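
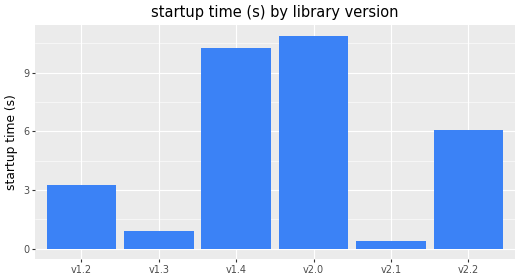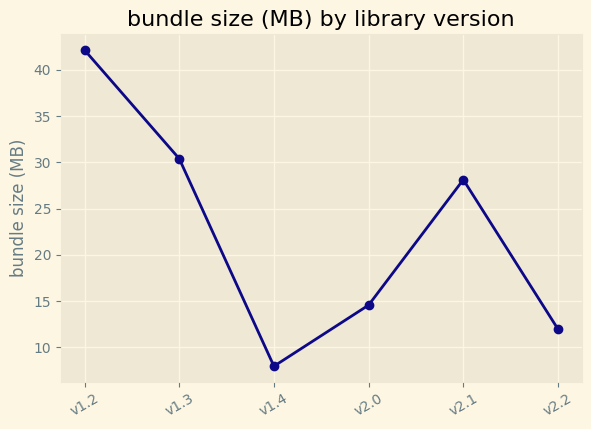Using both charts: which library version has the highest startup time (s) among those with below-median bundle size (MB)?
v2.0

Chart 2 median bundle size (MB) ≈ 20; below-median library versions: v1.4, v2.0, v2.2. Among those, v2.0 has the highest startup time (s) (≈ 11).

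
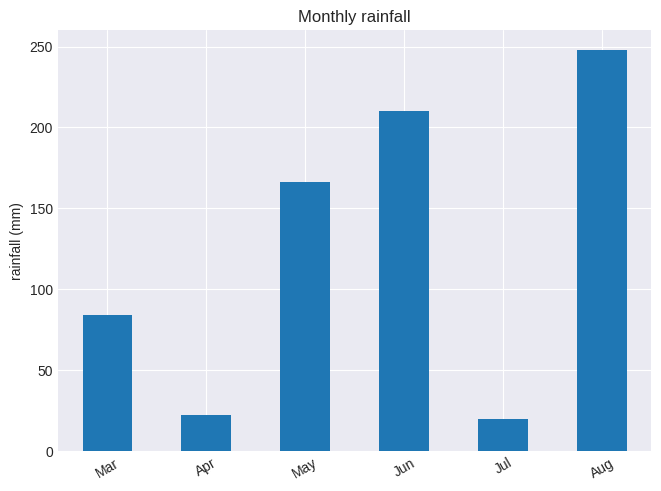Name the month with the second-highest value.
Jun

Top 3: Aug ≈ 250, Jun ≈ 200, May ≈ 175.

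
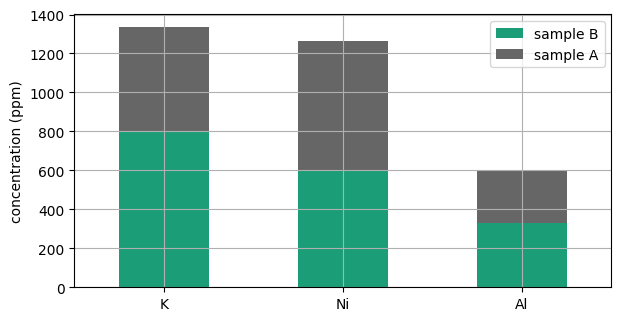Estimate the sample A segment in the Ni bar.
sample A top ≈ 1200, bottom ≈ 600; segment ≈ 600.

≈ 600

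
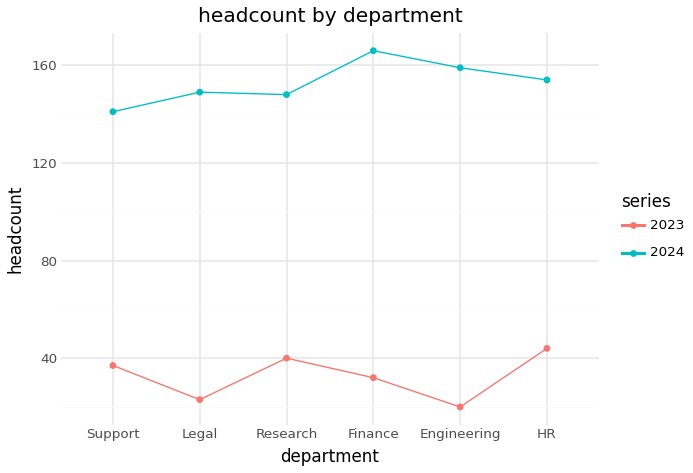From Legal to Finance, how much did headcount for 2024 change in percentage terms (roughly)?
Legal ≈ 140, Finance ≈ 160; (160 − 140) / 140 ≈ +14.3%.

≈ +14.3%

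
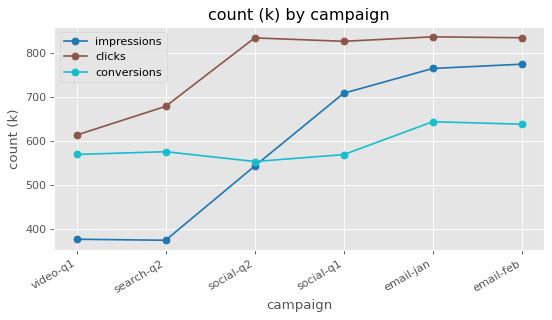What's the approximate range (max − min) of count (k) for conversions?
Max email-jan ≈ 650, min social-q2 ≈ 550; range ≈ 100.

≈ 100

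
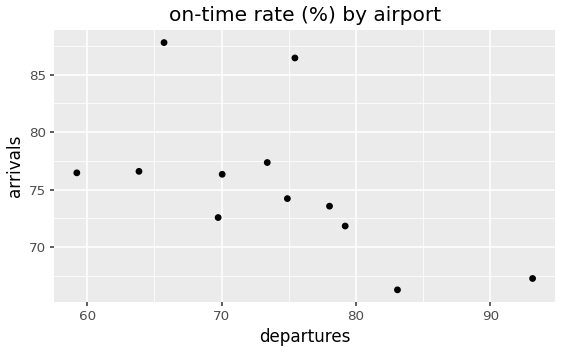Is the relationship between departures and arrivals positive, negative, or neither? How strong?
Points are negatively correlated; moderate (|r| ≈ 0.6).

negative, moderate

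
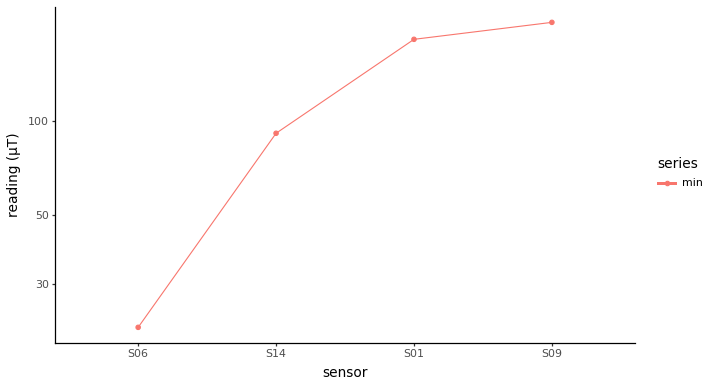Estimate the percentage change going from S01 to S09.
≈ +11.1%

S01 ≈ 180, S09 ≈ 200; (200 − 180) / 180 ≈ +11.1%.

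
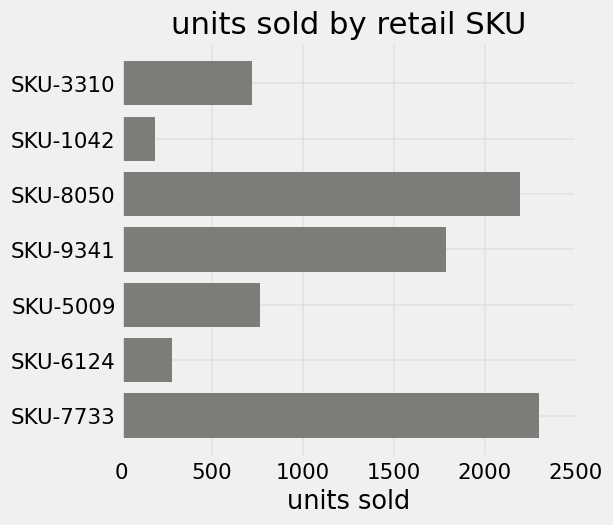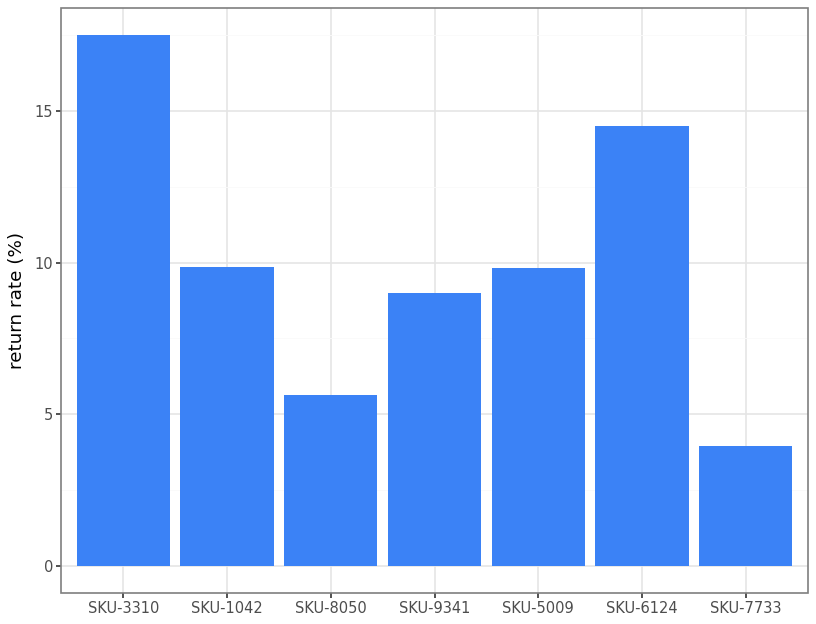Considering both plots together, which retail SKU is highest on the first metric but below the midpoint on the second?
Chart 2 median return rate (%) ≈ 10; below-median retail SKUs: SKU-8050, SKU-9341, SKU-7733. Among those, SKU-7733 has the highest units sold (≈ 2500).

SKU-7733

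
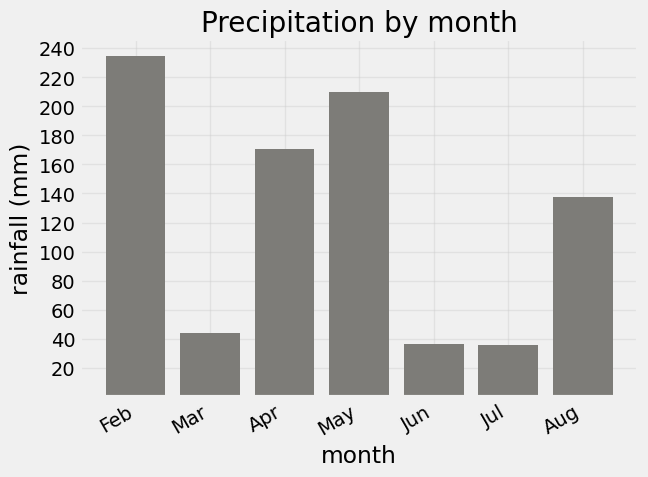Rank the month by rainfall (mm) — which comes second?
Top 3: Feb ≈ 240, May ≈ 200, Apr ≈ 180.

May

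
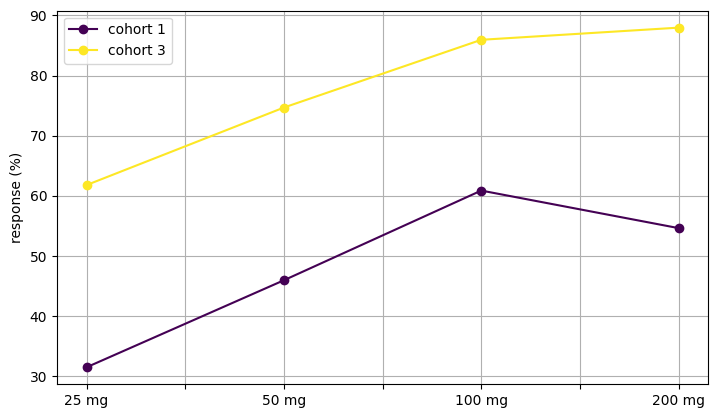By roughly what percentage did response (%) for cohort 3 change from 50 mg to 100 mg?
≈ +13.3%

50 mg ≈ 75, 100 mg ≈ 85; (85 − 75) / 75 ≈ +13.3%.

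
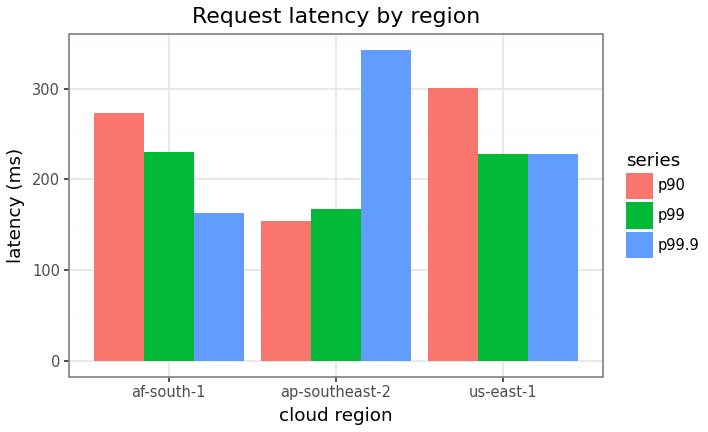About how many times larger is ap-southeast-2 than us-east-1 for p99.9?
≈ 1.4×

ap-southeast-2 ≈ 350, us-east-1 ≈ 250; 350/250 ≈ 1.4.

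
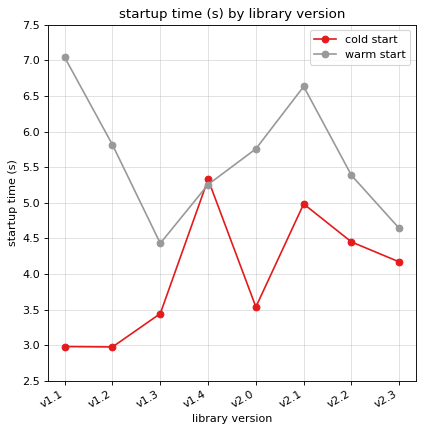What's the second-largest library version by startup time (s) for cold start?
Top 3 for cold start: v1.4 ≈ 5.5, v2.1 ≈ 5.0, v2.2 ≈ 4.5.

v2.1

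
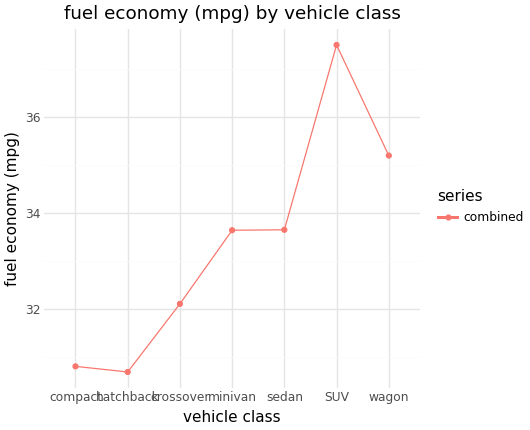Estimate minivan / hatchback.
minivan ≈ 34, hatchback ≈ 31; 34/31 ≈ 1.1.

≈ 1.1×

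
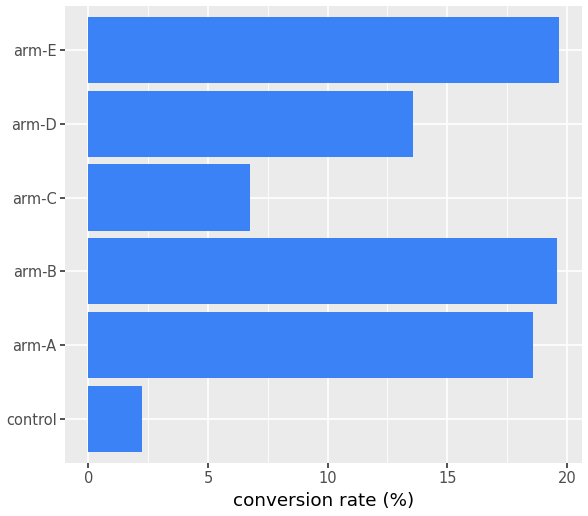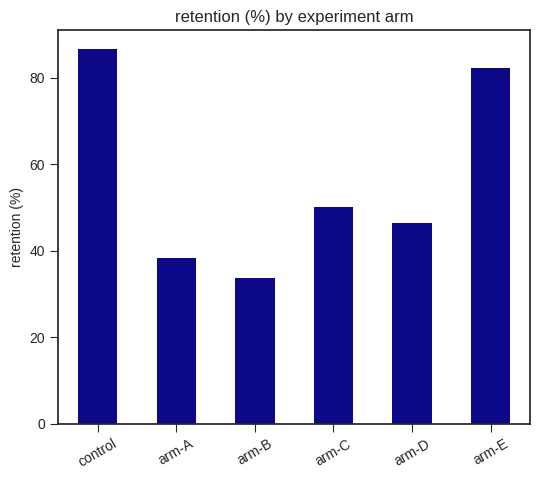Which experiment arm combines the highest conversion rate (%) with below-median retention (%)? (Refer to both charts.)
Chart 2 median retention (%) ≈ 50; below-median experiment arms: arm-A, arm-B, arm-D. Among those, arm-B has the highest conversion rate (%) (≈ 20).

arm-B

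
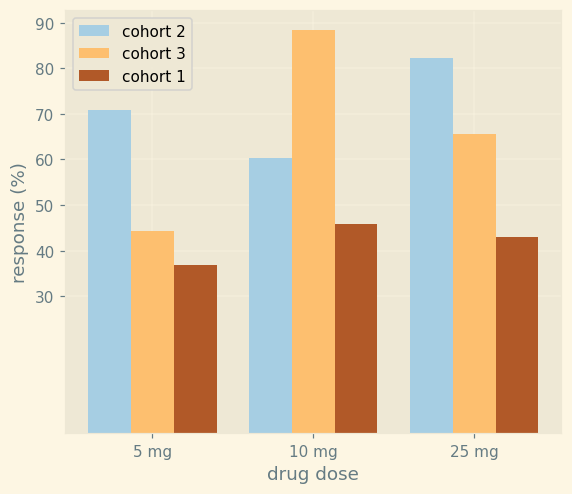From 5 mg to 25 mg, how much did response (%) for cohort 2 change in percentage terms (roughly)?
≈ +14.3%

5 mg ≈ 70, 25 mg ≈ 80; (80 − 70) / 70 ≈ +14.3%.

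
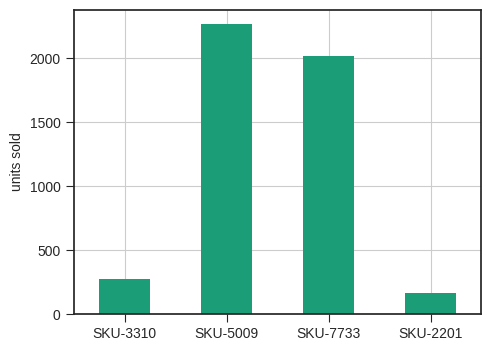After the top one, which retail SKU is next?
Top 3: SKU-5009 ≈ 2200, SKU-7733 ≈ 2000, SKU-3310 ≈ 200.

SKU-7733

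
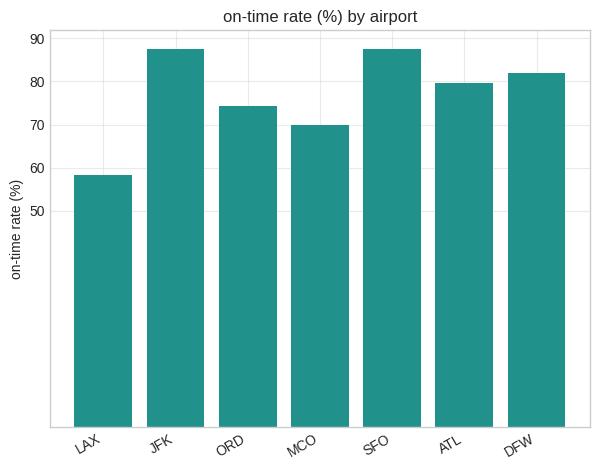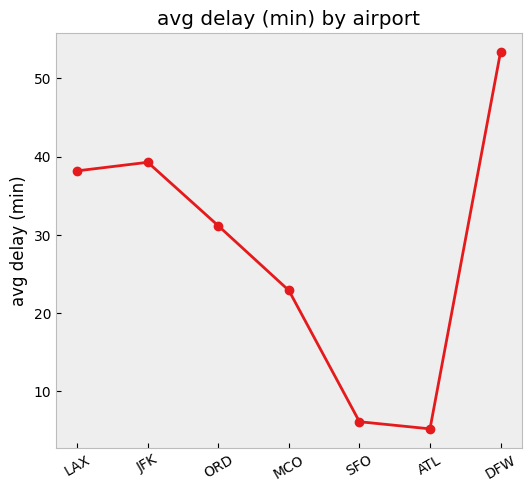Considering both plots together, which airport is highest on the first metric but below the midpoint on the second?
SFO

Chart 2 median avg delay (min) ≈ 30; below-median airports: MCO, SFO, ATL. Among those, SFO has the highest on-time rate (%) (≈ 90).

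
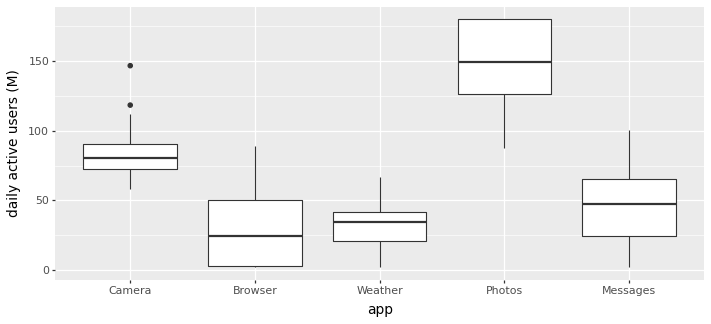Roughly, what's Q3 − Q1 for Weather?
Q3 ≈ 40, Q1 ≈ 20; IQR ≈ 20.

≈ 20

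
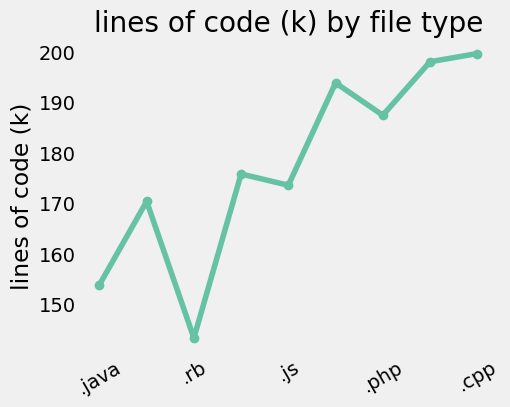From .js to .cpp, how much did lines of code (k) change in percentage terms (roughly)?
.js ≈ 175, .cpp ≈ 200; (200 − 175) / 175 ≈ +14.3%.

≈ +14.3%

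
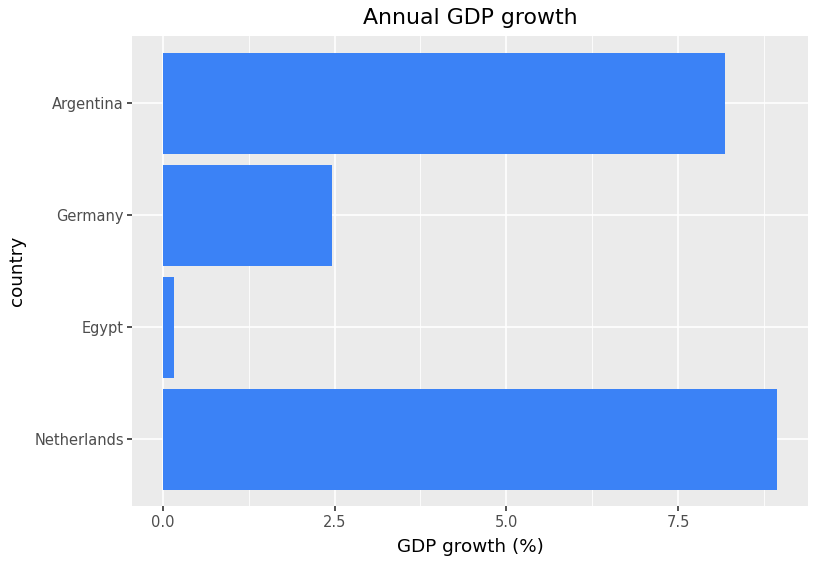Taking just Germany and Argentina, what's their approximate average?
(2 + 8) / 2 ≈ 5.

≈ 5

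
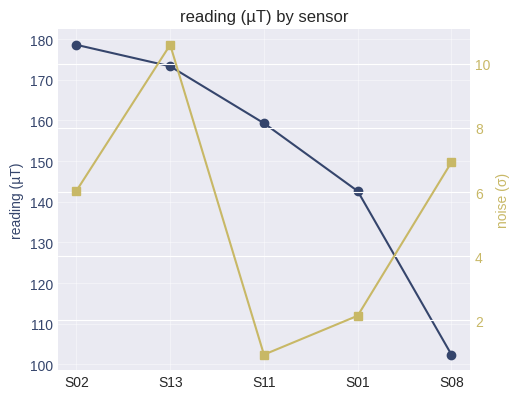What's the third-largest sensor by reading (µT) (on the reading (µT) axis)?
Top 4 (on the reading (µT) axis): S02 ≈ 180, S13 ≈ 170, S11 ≈ 160, S01 ≈ 140.

S11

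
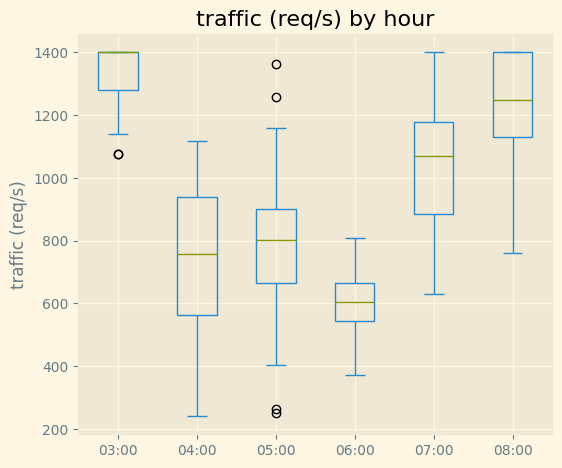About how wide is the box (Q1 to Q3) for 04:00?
≈ 300

Q3 ≈ 900, Q1 ≈ 600; IQR ≈ 300.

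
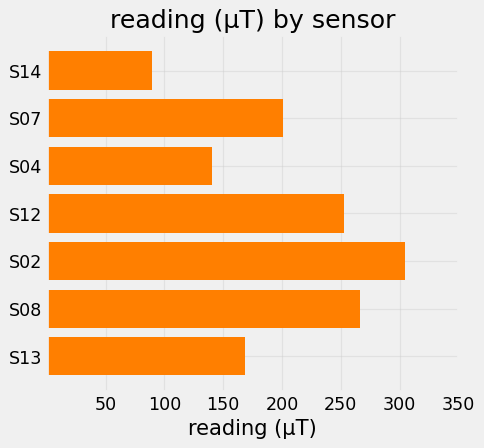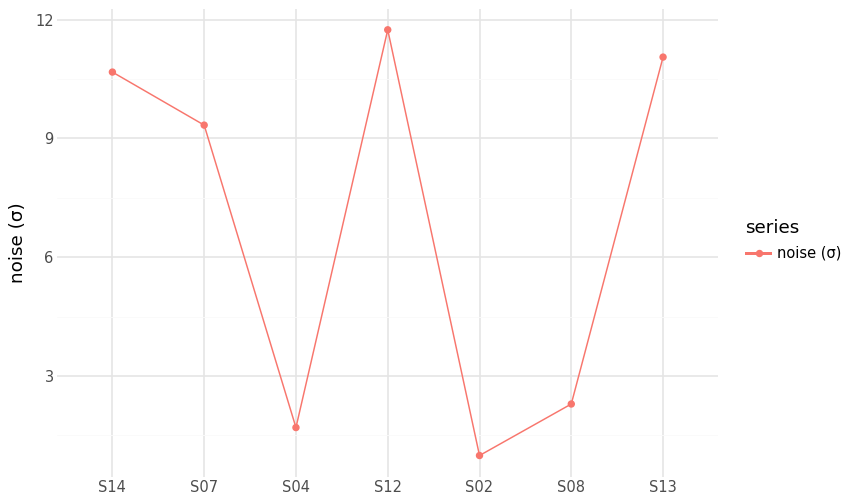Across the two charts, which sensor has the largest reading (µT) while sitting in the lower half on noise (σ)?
S02

Chart 2 median noise (σ) ≈ 10; below-median sensors: S04, S02, S08. Among those, S02 has the highest reading (µT) (≈ 300).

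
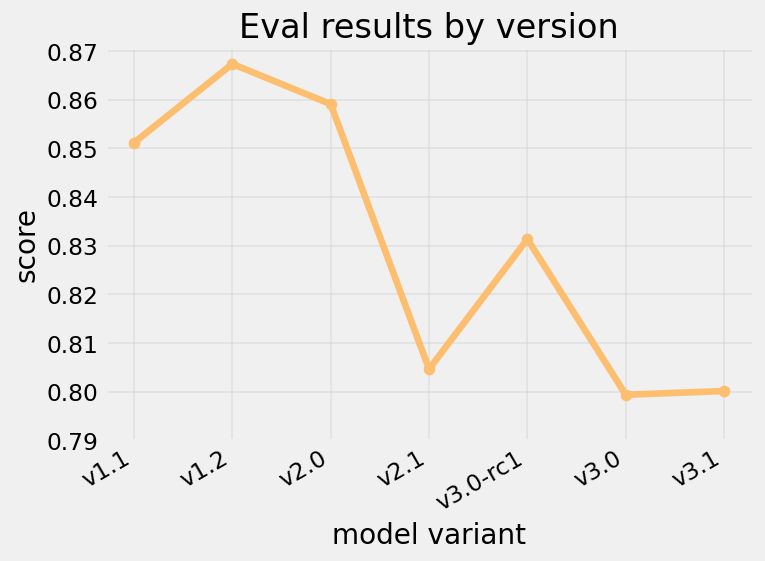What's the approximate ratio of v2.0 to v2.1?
≈ 1.07×

v2.0 ≈ 0.86, v2.1 ≈ 0.80; 0.86/0.80 ≈ 1.07.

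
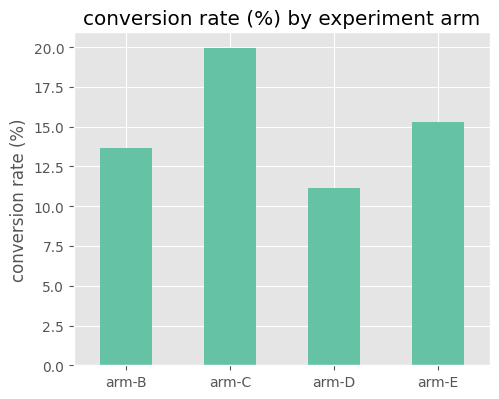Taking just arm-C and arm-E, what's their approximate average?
(20 + 16) / 2 ≈ 18.

≈ 18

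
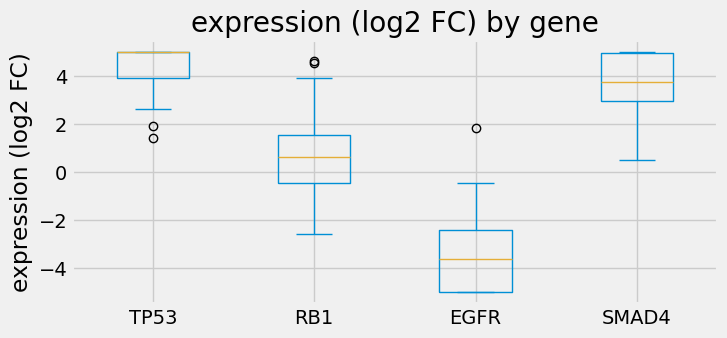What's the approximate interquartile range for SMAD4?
Q3 ≈ 5, Q1 ≈ 3; IQR ≈ 2.

≈ 2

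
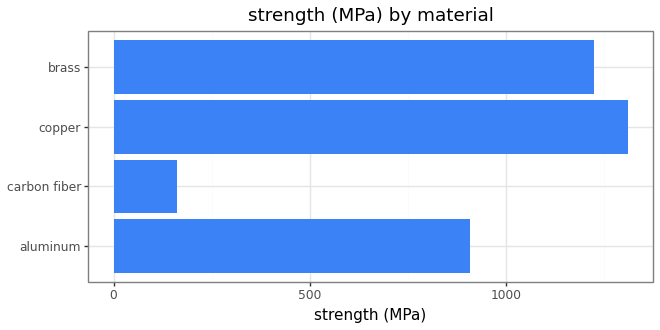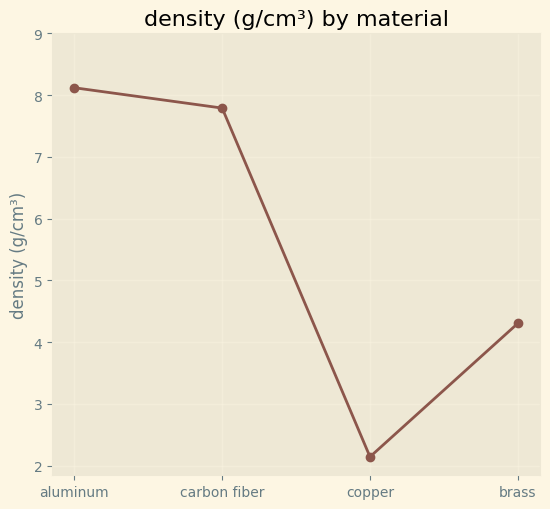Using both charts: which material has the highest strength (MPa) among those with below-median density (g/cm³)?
Chart 2 median density (g/cm³) ≈ 6; below-median materials: copper, brass. Among those, copper has the highest strength (MPa) (≈ 1400).

copper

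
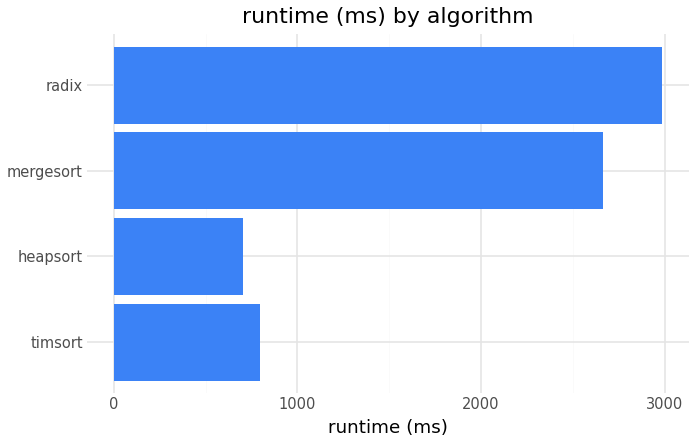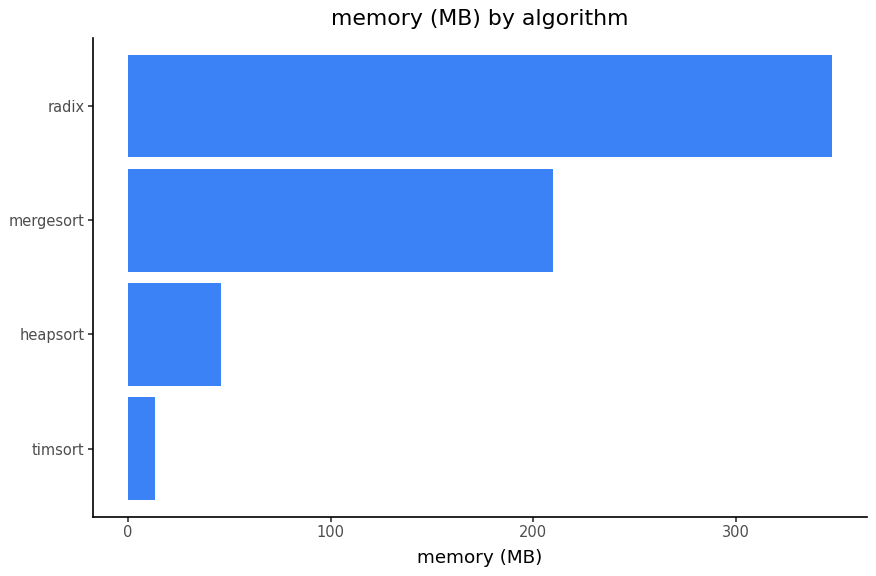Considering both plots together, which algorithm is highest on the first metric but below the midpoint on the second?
timsort

Chart 2 median memory (MB) ≈ 150; below-median algorithms: timsort, heapsort. Among those, timsort has the highest runtime (ms) (≈ 1000).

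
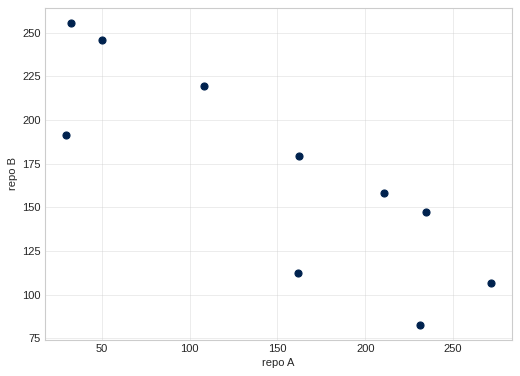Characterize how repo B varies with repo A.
negative, strong

Points are negatively correlated; strong (|r| ≈ 0.8).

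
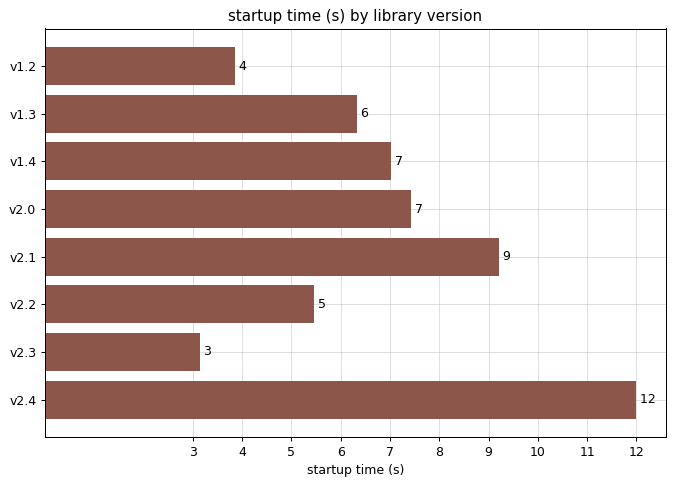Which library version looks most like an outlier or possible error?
v2.4 ≈ 12; the rest sit between ≈ 3 and ≈ 9.

v2.4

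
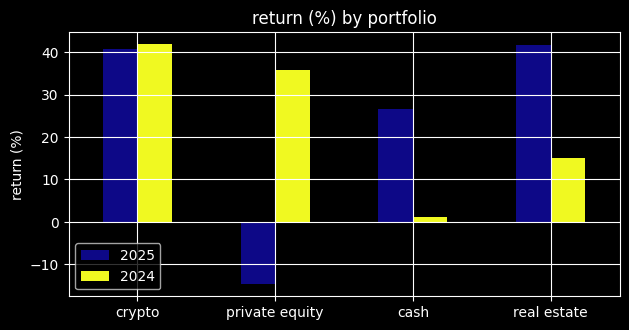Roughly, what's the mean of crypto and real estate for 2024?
(40 + 15) / 2 ≈ 28.

≈ 28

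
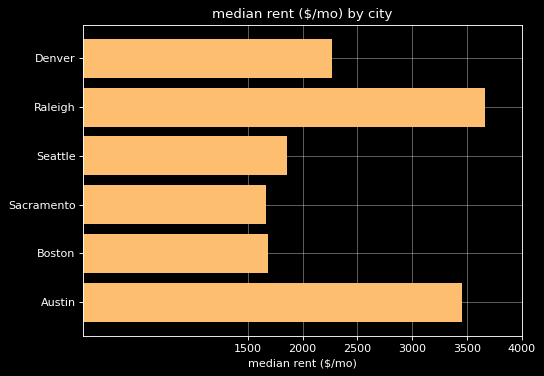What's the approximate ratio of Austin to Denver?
≈ 1.4×

Austin ≈ 3500, Denver ≈ 2500; 3500/2500 ≈ 1.4.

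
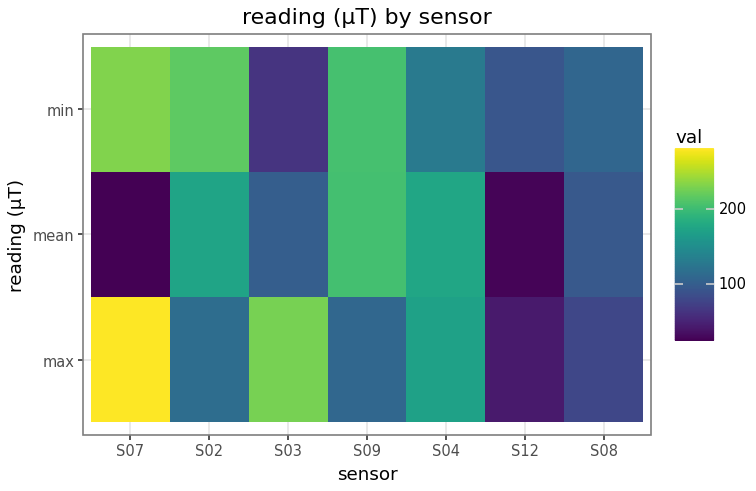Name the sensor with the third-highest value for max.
Top 4 for max: S07 ≈ 275, S03 ≈ 225, S04 ≈ 175, S02 ≈ 125.

S04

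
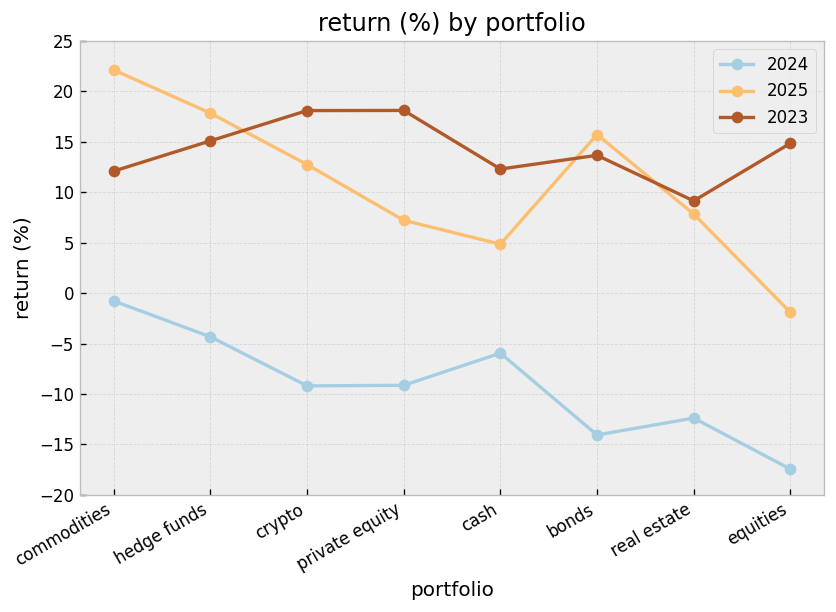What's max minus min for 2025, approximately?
≈ 20

Max commodities ≈ 20, min equities ≈ 0; range ≈ 20.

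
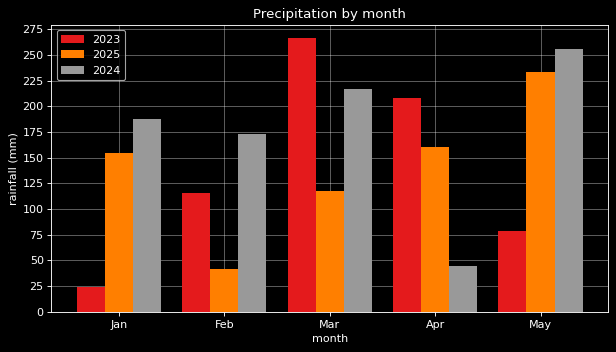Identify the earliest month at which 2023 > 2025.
Jan: 2023 ≈ 25 vs 2025 ≈ 150 (not yet); Feb: 2023 ≈ 125 vs 2025 ≈ 50 (first crossover).

Feb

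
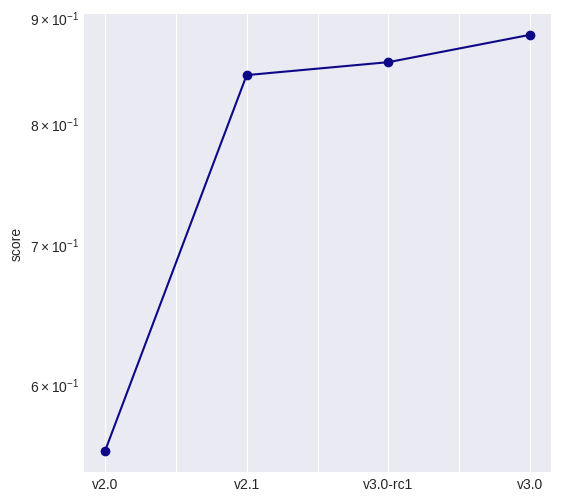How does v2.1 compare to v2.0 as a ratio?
≈ 1.55×

v2.1 ≈ 0.85, v2.0 ≈ 0.55; 0.85/0.55 ≈ 1.55.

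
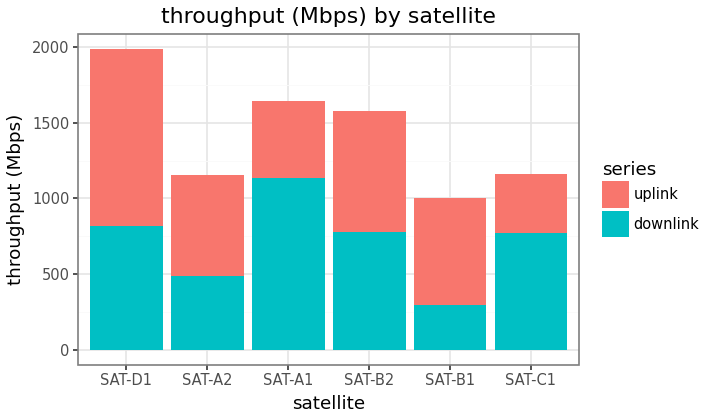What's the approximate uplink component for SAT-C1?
uplink top ≈ 1200, bottom ≈ 800; segment ≈ 400.

≈ 400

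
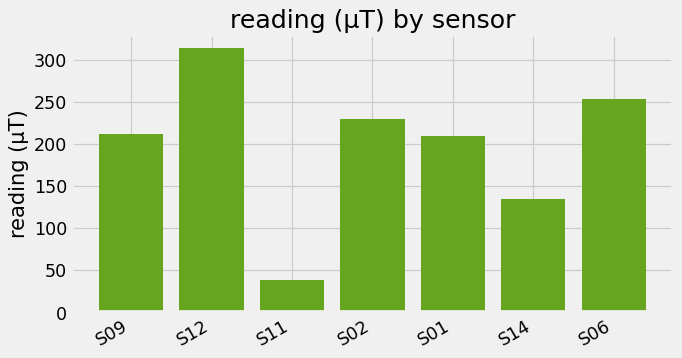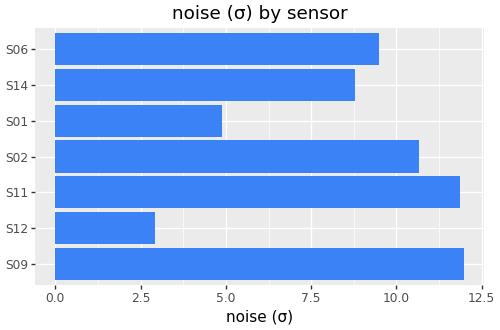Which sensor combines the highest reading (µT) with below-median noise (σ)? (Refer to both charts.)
S12

Chart 2 median noise (σ) ≈ 10; below-median sensors: S12, S01, S14. Among those, S12 has the highest reading (µT) (≈ 300).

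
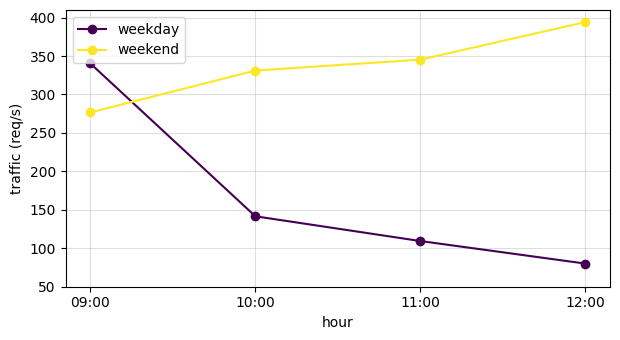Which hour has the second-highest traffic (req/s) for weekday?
Top 3 for weekday: 09:00 ≈ 350, 10:00 ≈ 150, 11:00 ≈ 100.

10:00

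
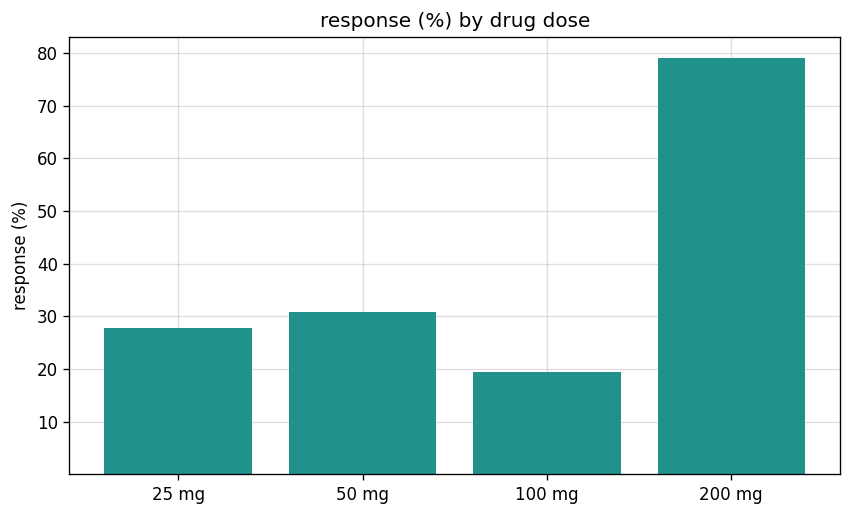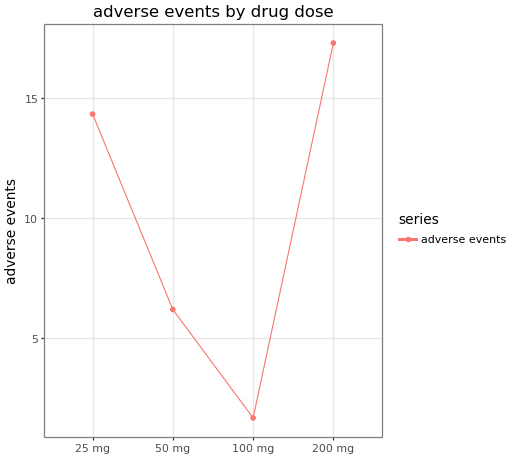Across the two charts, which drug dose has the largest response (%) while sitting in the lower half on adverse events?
50 mg

Chart 2 median adverse events ≈ 10; below-median drug doses: 50 mg, 100 mg. Among those, 50 mg has the highest response (%) (≈ 30).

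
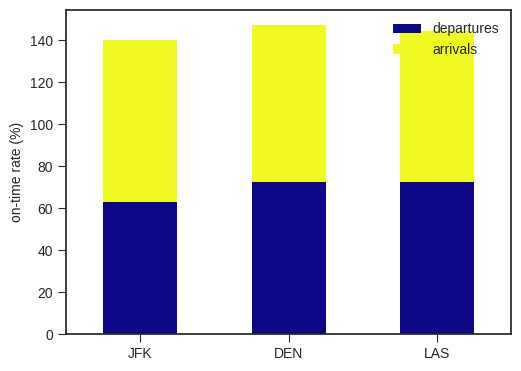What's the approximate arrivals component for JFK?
arrivals top ≈ 140, bottom ≈ 60; segment ≈ 80.

≈ 80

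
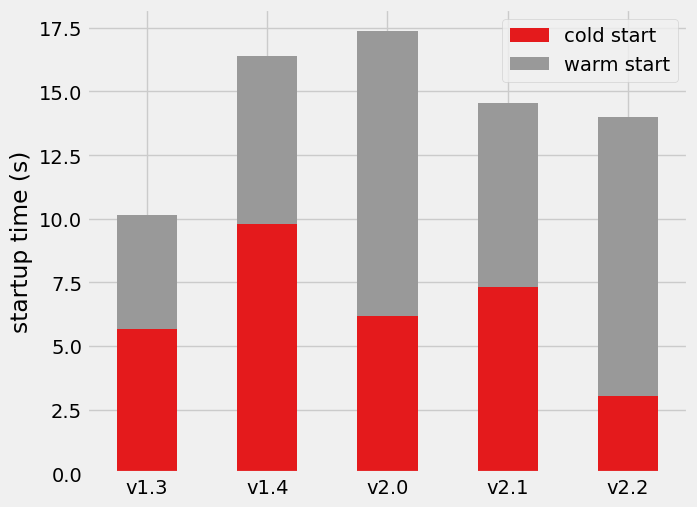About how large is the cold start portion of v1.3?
cold start top ≈ 6, bottom ≈ 0; segment ≈ 6.

≈ 6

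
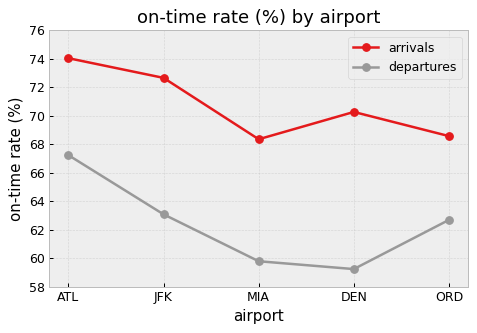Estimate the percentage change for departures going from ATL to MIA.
ATL ≈ 68, MIA ≈ 60; (60 − 68) / 68 ≈ -11.8%.

≈ -11.8%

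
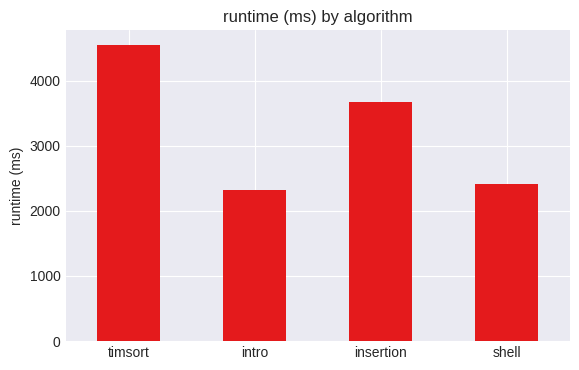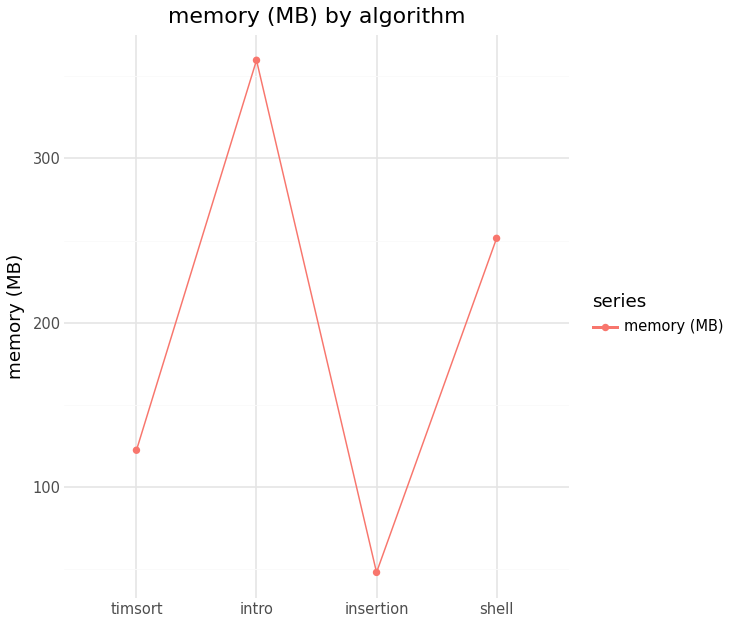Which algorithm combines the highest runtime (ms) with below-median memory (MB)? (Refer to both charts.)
timsort

Chart 2 median memory (MB) ≈ 200; below-median algorithms: timsort, insertion. Among those, timsort has the highest runtime (ms) (≈ 4500).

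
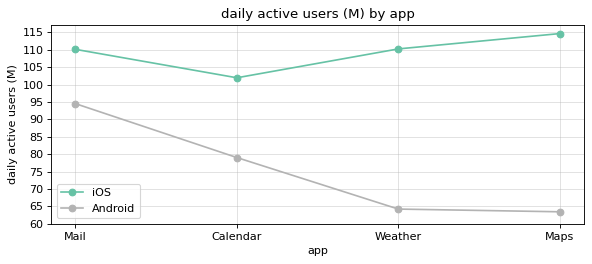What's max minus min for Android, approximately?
Max Mail ≈ 95, min Maps ≈ 65; range ≈ 30.

≈ 30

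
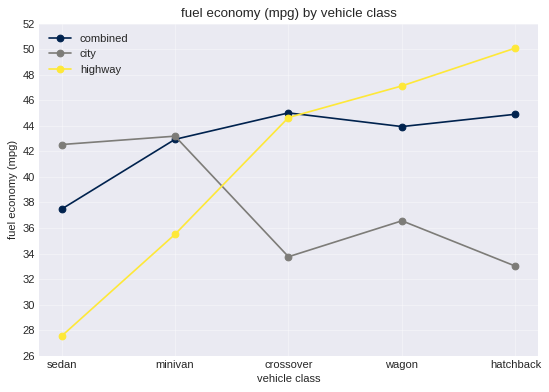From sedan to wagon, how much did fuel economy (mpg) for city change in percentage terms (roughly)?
≈ -14.3%

sedan ≈ 42, wagon ≈ 36; (36 − 42) / 42 ≈ -14.3%.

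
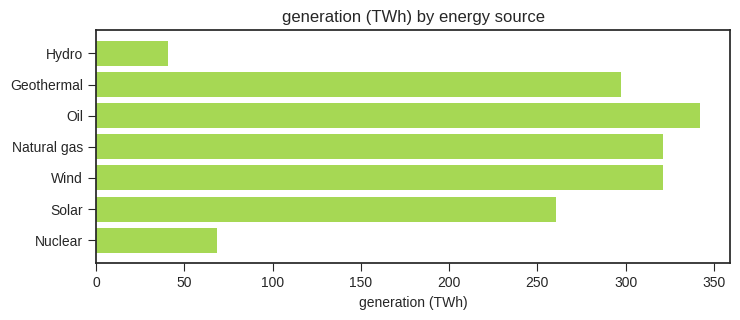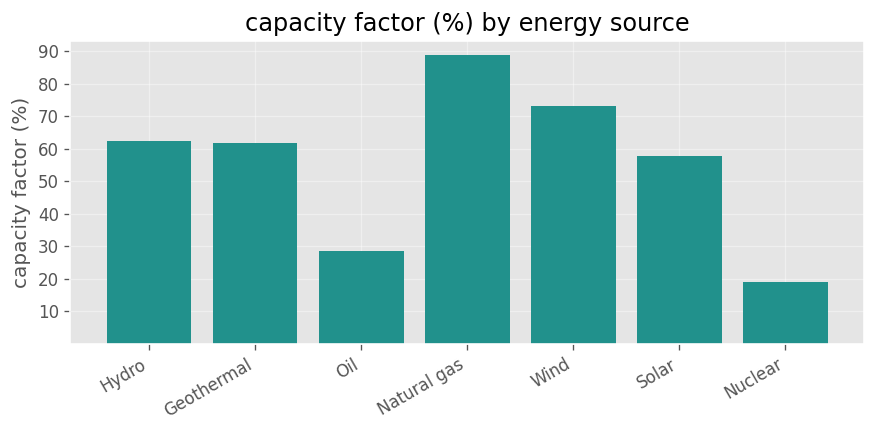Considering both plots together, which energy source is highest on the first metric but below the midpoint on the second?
Chart 2 median capacity factor (%) ≈ 60; below-median energy sources: Oil, Solar, Nuclear. Among those, Oil has the highest generation (TWh) (≈ 350).

Oil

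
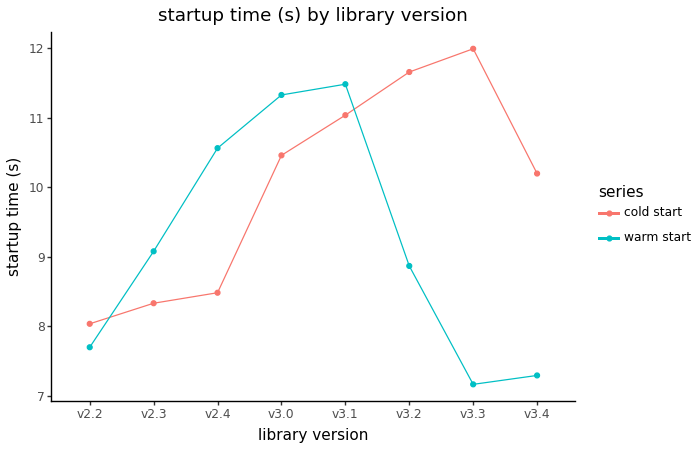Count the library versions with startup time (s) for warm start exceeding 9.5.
Above 9.5: v2.4, v3.0, v3.1.

3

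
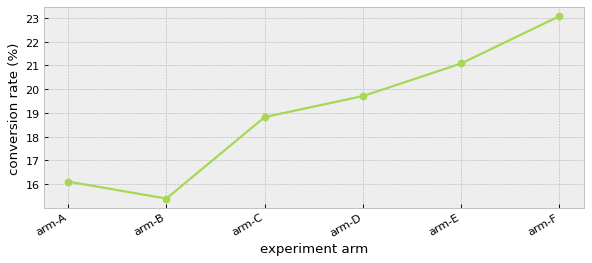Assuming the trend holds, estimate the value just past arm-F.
≈ 24.5

Last three: 20, 21, 23 → slope ≈ 1.5/step → next ≈ 24.5.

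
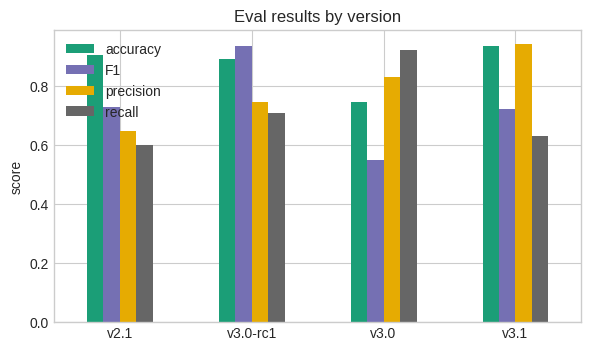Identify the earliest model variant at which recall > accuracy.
v3.0-rc1: recall ≈ 0.7 vs accuracy ≈ 0.9 (not yet); v3.0: recall ≈ 0.9 vs accuracy ≈ 0.7 (first crossover).

v3.0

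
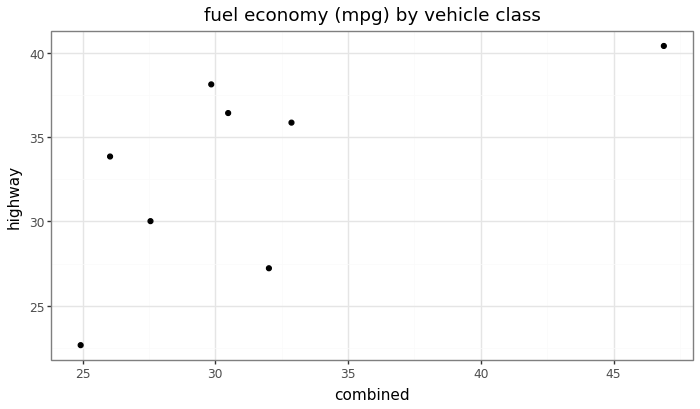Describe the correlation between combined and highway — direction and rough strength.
positive, moderate

Points are positively correlated; moderate (|r| ≈ 0.6).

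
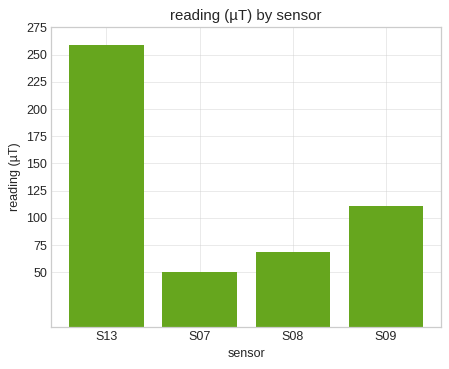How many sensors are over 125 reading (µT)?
Above 125: S13.

1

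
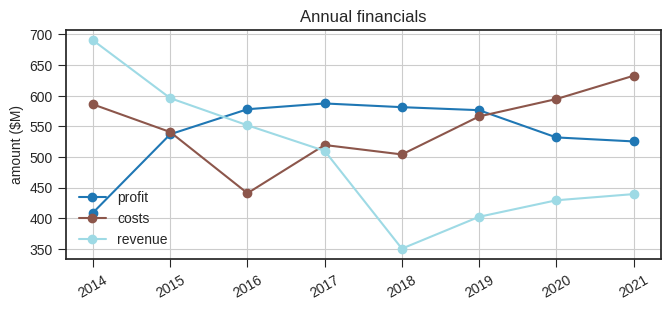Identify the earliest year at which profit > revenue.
2015: profit ≈ 550 vs revenue ≈ 600 (not yet); 2016: profit ≈ 600 vs revenue ≈ 550 (first crossover).

2016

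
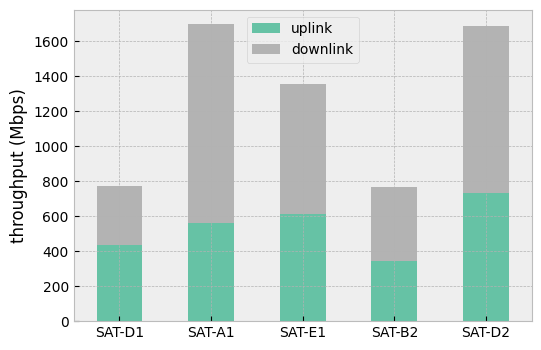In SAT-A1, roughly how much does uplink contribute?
uplink top ≈ 600, bottom ≈ 0; segment ≈ 600.

≈ 600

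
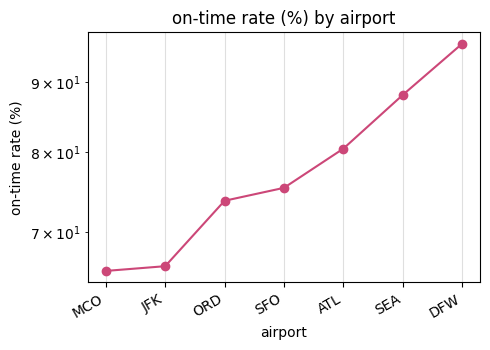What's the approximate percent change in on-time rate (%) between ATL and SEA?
≈ +12.5%

ATL ≈ 80, SEA ≈ 90; (90 − 80) / 80 ≈ +12.5%.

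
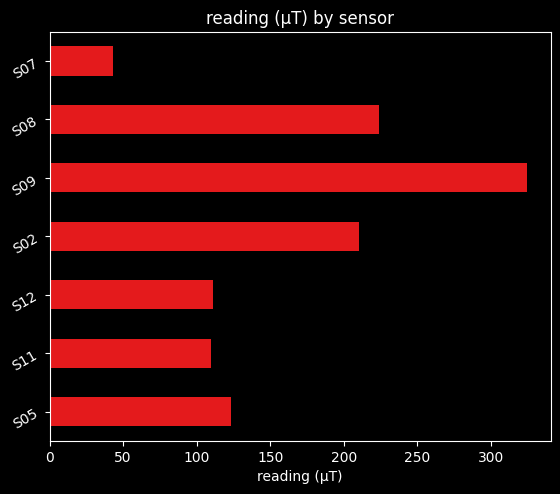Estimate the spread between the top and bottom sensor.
≈ 250

Max S09 ≈ 300, min S07 ≈ 50; range ≈ 250.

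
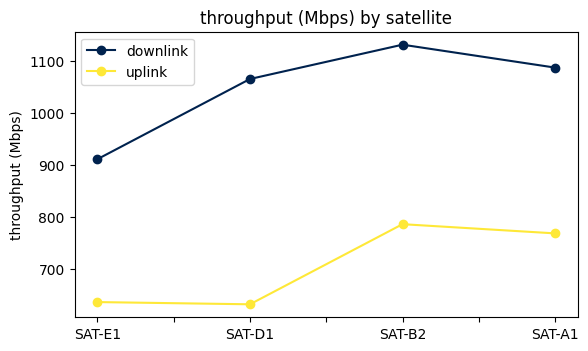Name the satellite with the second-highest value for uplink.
Top 3 for uplink: SAT-B2 ≈ 800, SAT-A1 ≈ 750, SAT-E1 ≈ 650.

SAT-A1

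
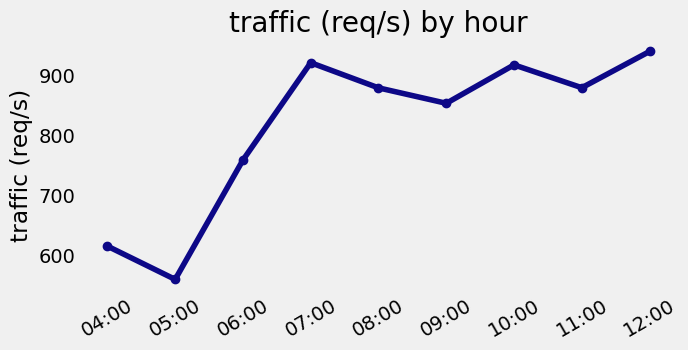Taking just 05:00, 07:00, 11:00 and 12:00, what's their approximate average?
(550 + 900 + 900 + 950) / 4 ≈ 825.

≈ 825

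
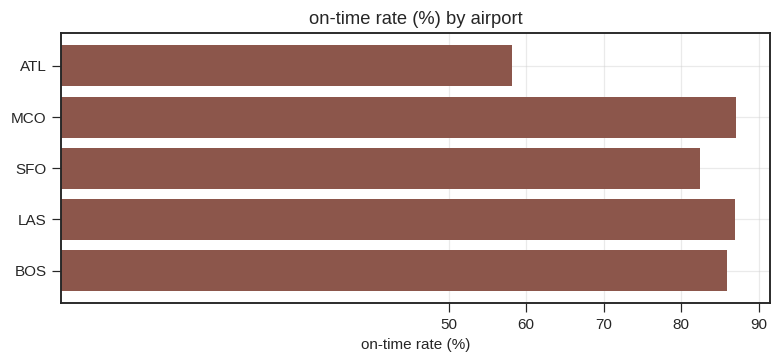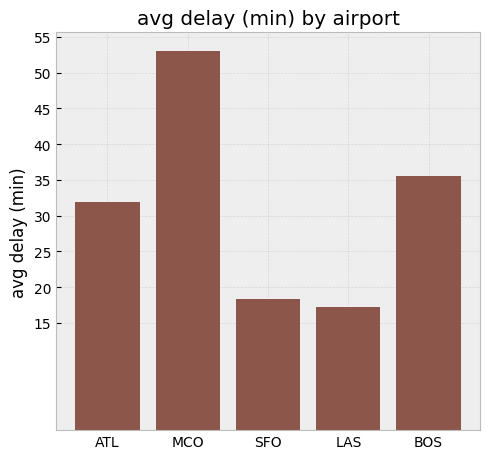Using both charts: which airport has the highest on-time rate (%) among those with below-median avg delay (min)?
LAS

Chart 2 median avg delay (min) ≈ 30; below-median airports: SFO, LAS. Among those, LAS has the highest on-time rate (%) (≈ 90).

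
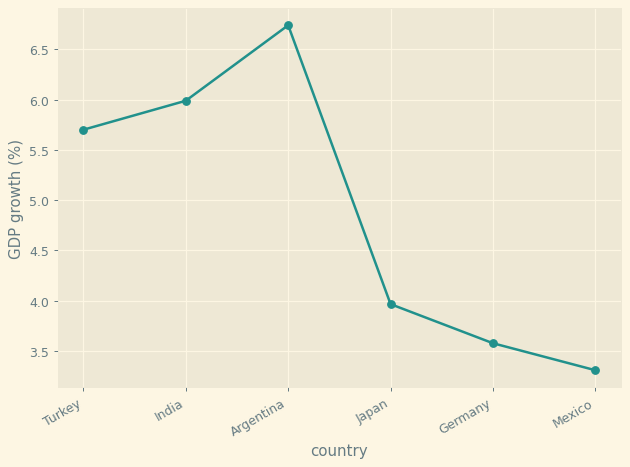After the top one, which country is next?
India

Top 3: Argentina ≈ 6.5, India ≈ 6.0, Turkey ≈ 5.5.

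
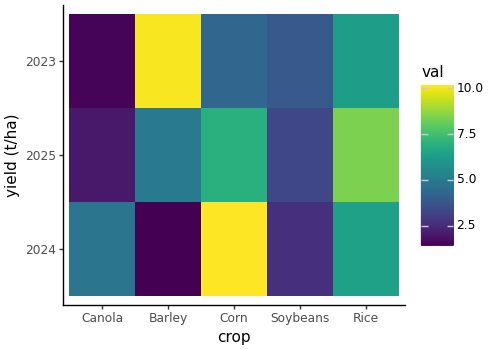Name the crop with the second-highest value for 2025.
Top 3 for 2025: Rice ≈ 8, Corn ≈ 7, Barley ≈ 5.

Corn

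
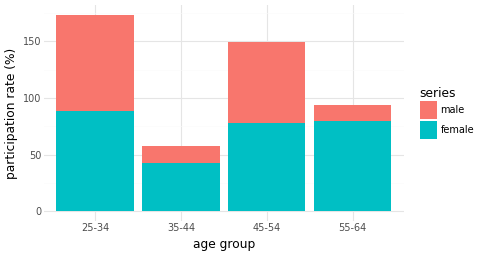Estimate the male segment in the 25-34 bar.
male top ≈ 180, bottom ≈ 80; segment ≈ 100.

≈ 100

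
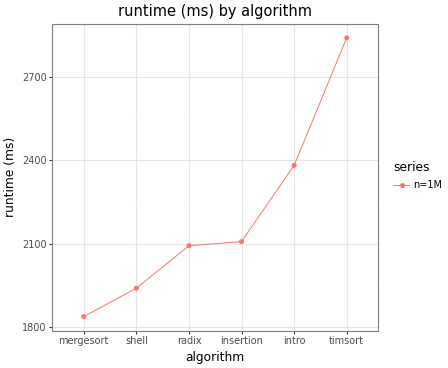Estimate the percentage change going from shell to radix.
shell ≈ 1900, radix ≈ 2100; (2100 − 1900) / 1900 ≈ +10.5%.

≈ +10.5%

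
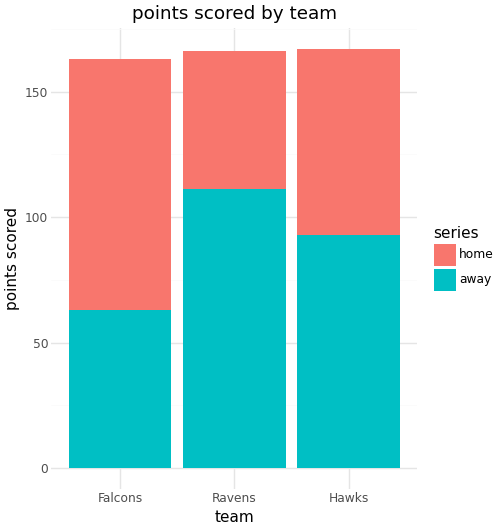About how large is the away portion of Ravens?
≈ 120

away top ≈ 120, bottom ≈ 0; segment ≈ 120.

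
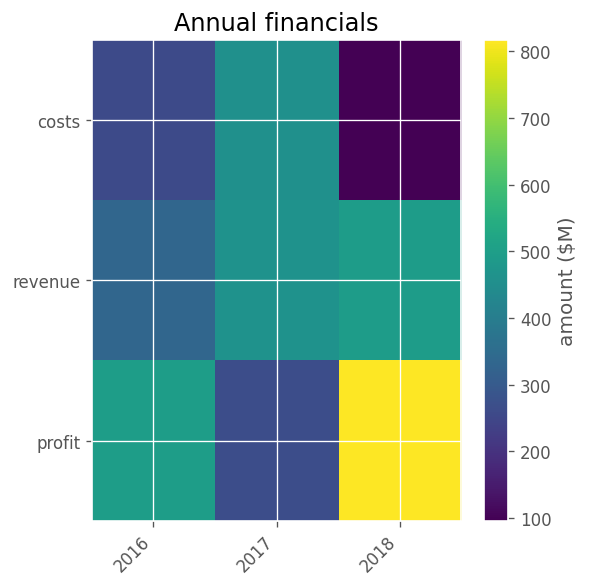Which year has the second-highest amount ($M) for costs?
2016

Top 3 for costs: 2017 ≈ 500, 2016 ≈ 300, 2018 ≈ 100.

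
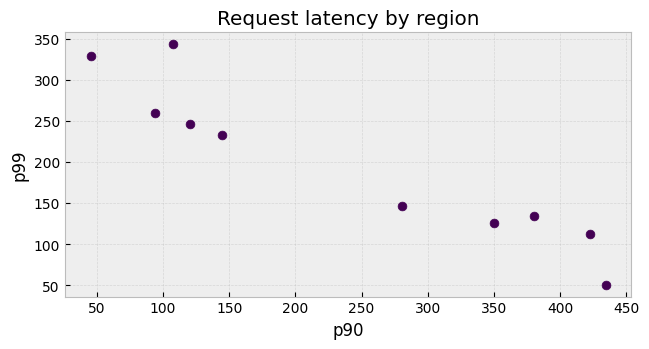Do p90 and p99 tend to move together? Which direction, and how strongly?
Points are negatively correlated; strong (|r| ≈ 0.9).

negative, strong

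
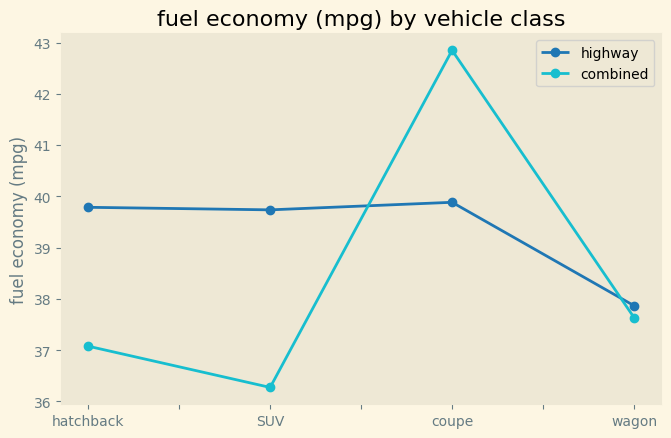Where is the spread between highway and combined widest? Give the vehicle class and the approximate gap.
SUV, ≈ 4 mpg

SUV: highway ≈ 40, combined ≈ 36 → gap ≈ 4. Next-largest (coupe) is only ≈ 3.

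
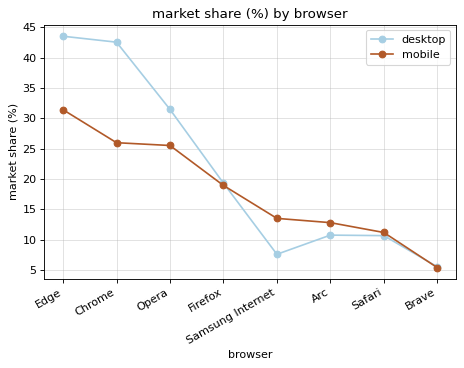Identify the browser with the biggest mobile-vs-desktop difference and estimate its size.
Chrome, ≈ 20 %

Chrome: mobile ≈ 25, desktop ≈ 45 → gap ≈ 20. Next-largest (Edge) is only ≈ 15.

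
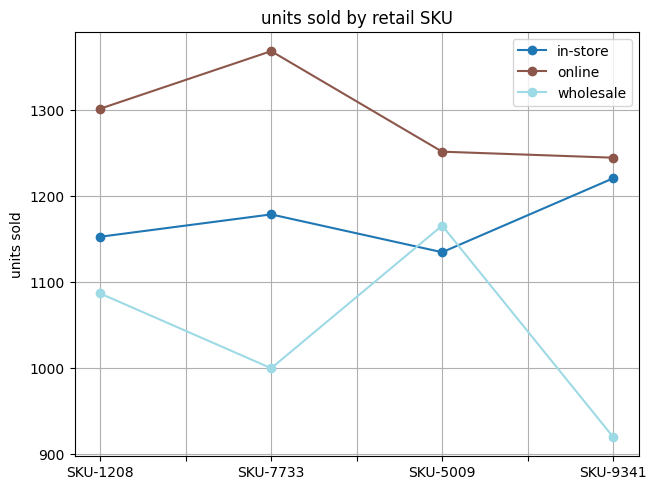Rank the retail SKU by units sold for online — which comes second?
Top 3 for online: SKU-7733 ≈ 1350, SKU-1208 ≈ 1300, SKU-5009 ≈ 1250.

SKU-1208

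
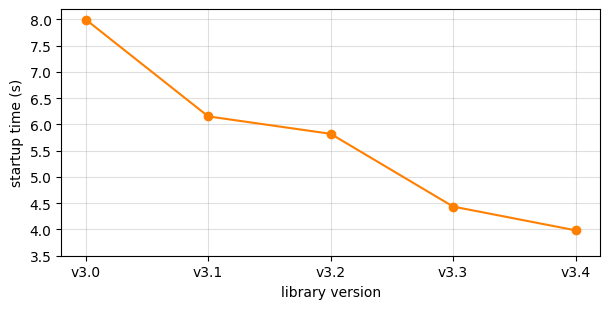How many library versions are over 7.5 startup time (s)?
1

Above 7.5: v3.0.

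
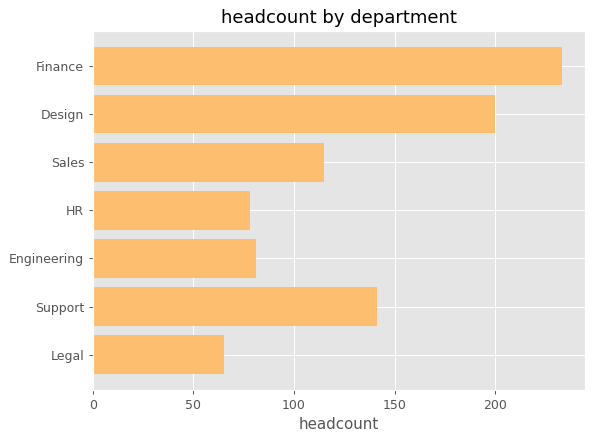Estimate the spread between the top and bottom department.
Max Finance ≈ 240, min Legal ≈ 60; range ≈ 180.

≈ 180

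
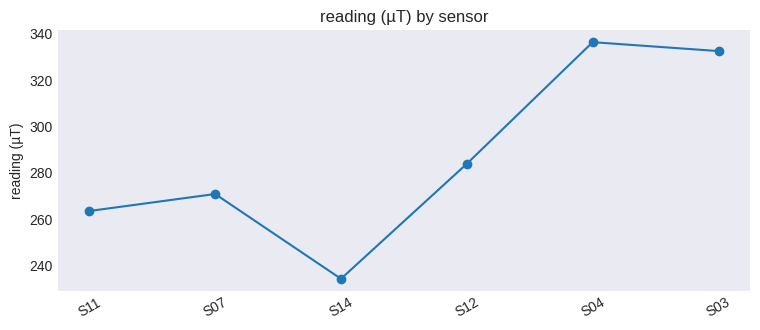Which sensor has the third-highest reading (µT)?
Top 4: S04 ≈ 340, S03 ≈ 330, S12 ≈ 280, S07 ≈ 270.

S12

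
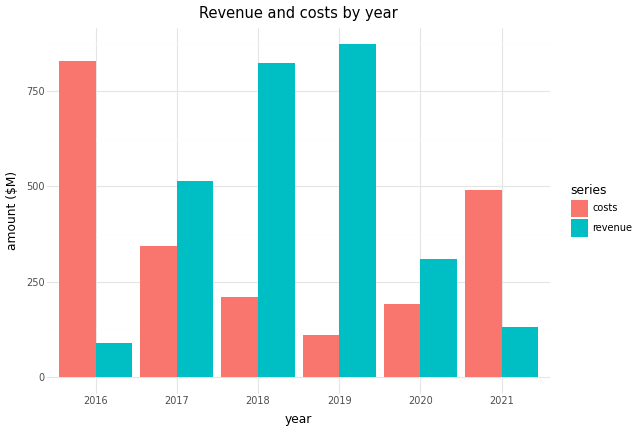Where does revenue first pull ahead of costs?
2016: revenue ≈ 100 vs costs ≈ 800 (not yet); 2017: revenue ≈ 500 vs costs ≈ 300 (first crossover).

2017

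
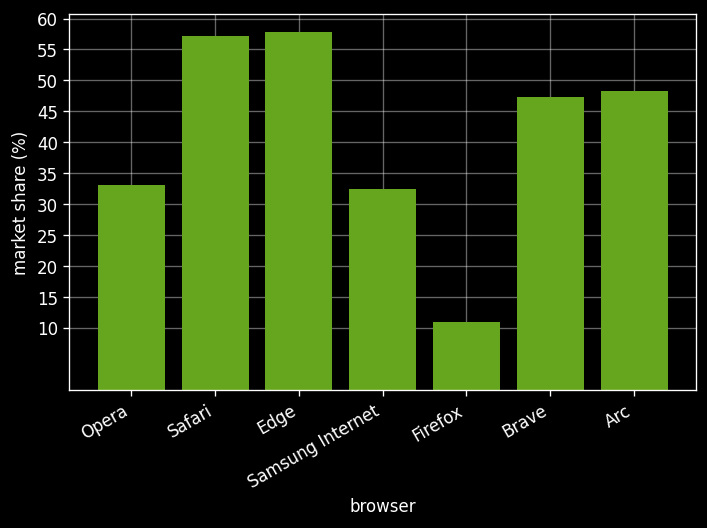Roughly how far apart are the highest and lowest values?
Max Edge ≈ 60, min Firefox ≈ 10; range ≈ 50.

≈ 50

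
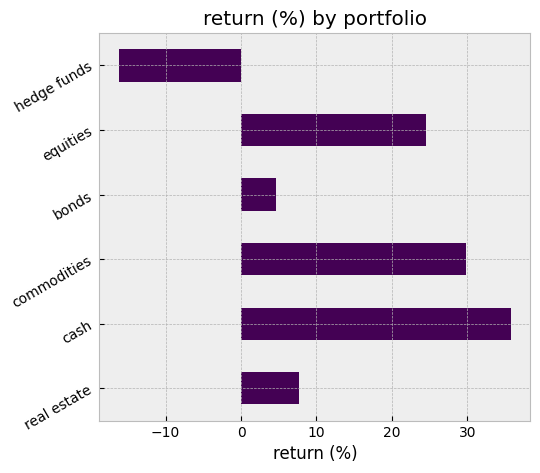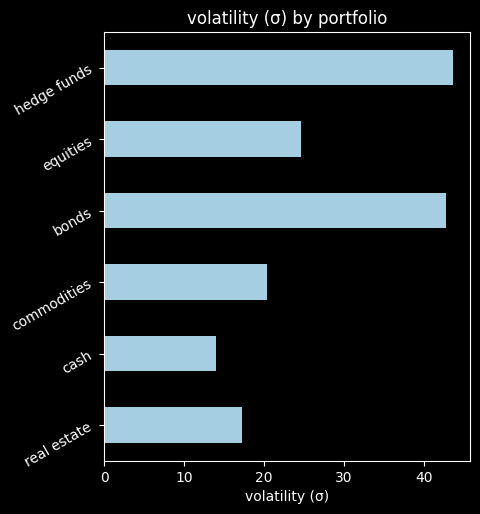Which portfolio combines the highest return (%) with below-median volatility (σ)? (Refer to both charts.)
cash

Chart 2 median volatility (σ) ≈ 25; below-median portfolios: real estate, cash, commodities. Among those, cash has the highest return (%) (≈ 35).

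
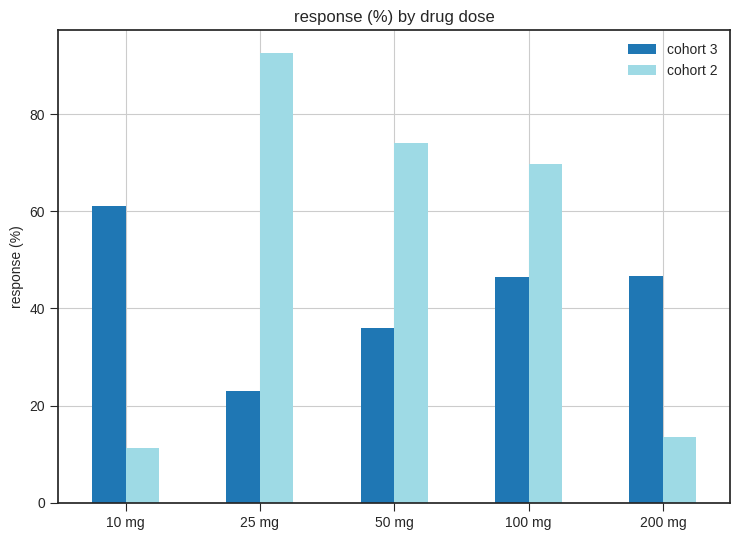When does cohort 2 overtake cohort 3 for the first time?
25 mg

10 mg: cohort 2 ≈ 10 vs cohort 3 ≈ 60 (not yet); 25 mg: cohort 2 ≈ 90 vs cohort 3 ≈ 20 (first crossover).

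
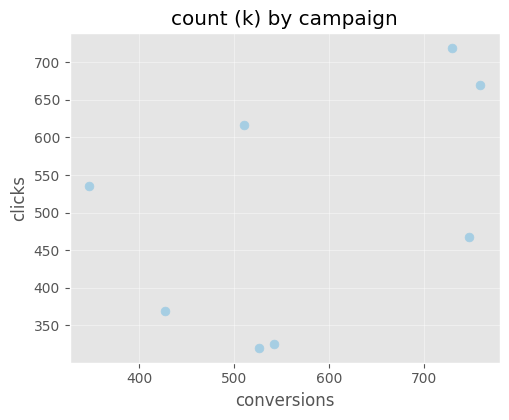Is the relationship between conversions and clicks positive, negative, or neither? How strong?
positive, moderate

Points are positively correlated; moderate (|r| ≈ 0.5).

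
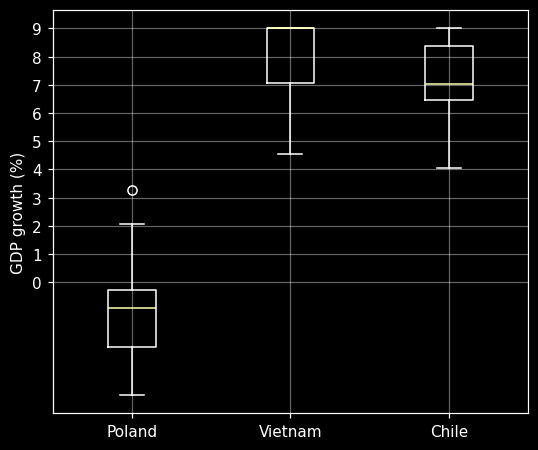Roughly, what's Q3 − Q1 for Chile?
≈ 2

Q3 ≈ 8, Q1 ≈ 6; IQR ≈ 2.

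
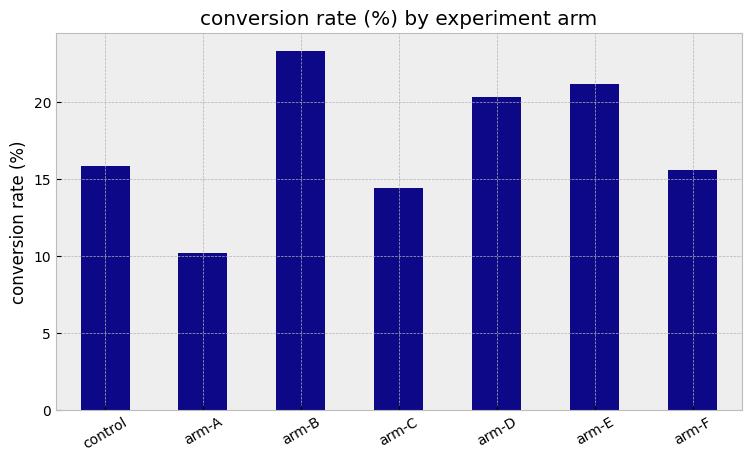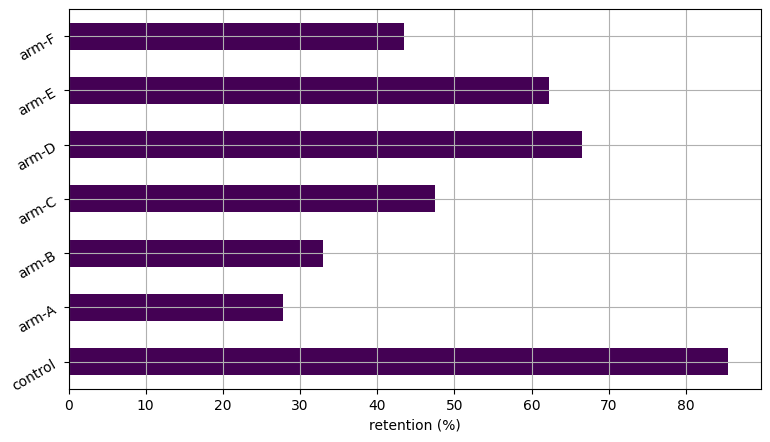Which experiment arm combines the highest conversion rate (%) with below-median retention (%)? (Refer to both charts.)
Chart 2 median retention (%) ≈ 50; below-median experiment arms: arm-A, arm-B, arm-F. Among those, arm-B has the highest conversion rate (%) (≈ 25).

arm-B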